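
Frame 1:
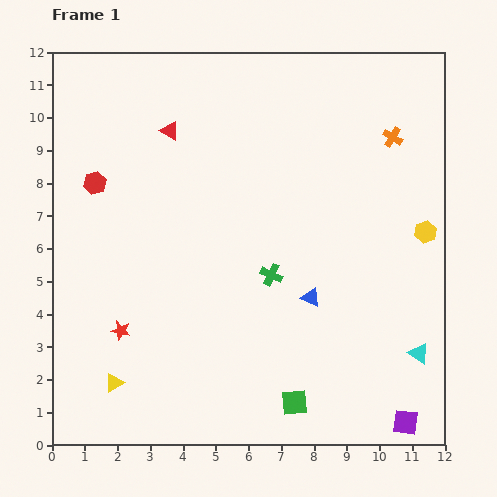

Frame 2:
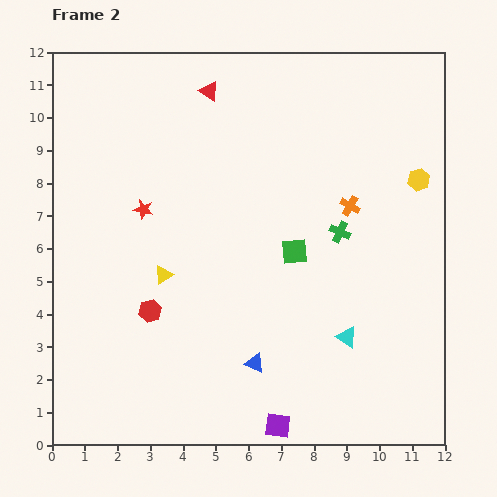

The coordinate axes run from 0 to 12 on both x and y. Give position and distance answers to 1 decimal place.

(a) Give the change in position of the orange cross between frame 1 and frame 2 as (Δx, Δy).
(-1.3, -2.1)

The orange cross was at (10.4, 9.4) in frame 1 and (9.1, 7.3) in frame 2.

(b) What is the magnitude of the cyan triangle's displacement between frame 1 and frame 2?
2.3

The cyan triangle moved from (11.2, 2.8) to (9.0, 3.3), a distance of √(2.2² + 0.5²) ≈ 2.3.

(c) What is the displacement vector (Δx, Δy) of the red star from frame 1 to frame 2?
(0.7, 3.7)

The red star was at (2.1, 3.5) in frame 1 and (2.8, 7.2) in frame 2.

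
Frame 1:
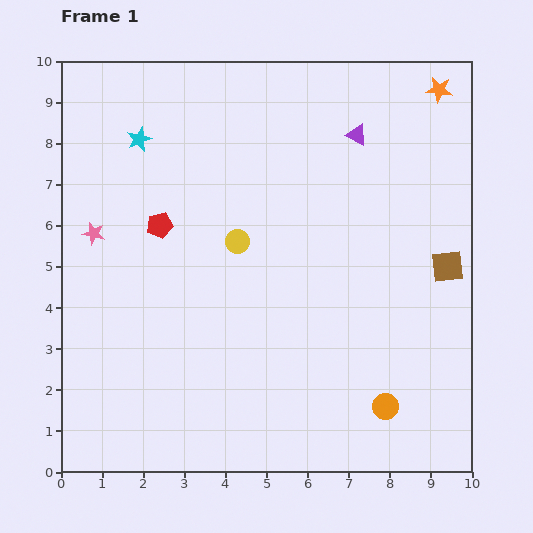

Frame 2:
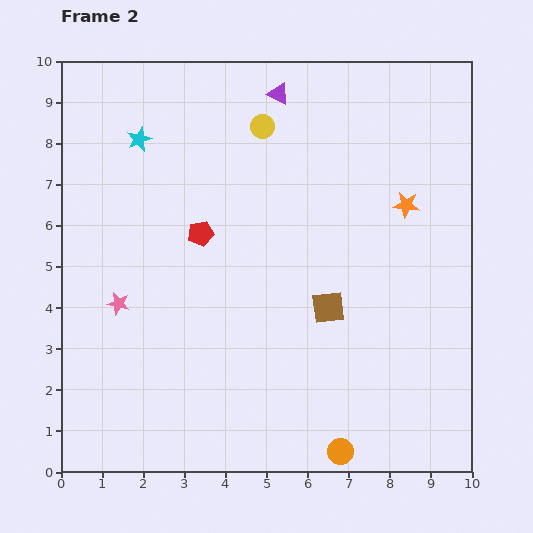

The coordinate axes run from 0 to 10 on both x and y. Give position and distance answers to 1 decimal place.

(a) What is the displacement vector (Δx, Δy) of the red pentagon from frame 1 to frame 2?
(1.0, -0.2)

The red pentagon was at (2.4, 6.0) in frame 1 and (3.4, 5.8) in frame 2.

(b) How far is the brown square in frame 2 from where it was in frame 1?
3.1

The brown square moved from (9.4, 5.0) to (6.5, 4.0), a distance of √(2.9² + 1.0²) ≈ 3.1.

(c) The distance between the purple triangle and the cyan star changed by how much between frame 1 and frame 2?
-1.7

Distance in frame 1: 5.3. Distance in frame 2: 3.6.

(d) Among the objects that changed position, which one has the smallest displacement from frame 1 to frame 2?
the red pentagon

(moved 1.0)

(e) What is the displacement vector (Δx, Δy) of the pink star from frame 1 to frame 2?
(0.6, -1.7)

The pink star was at (0.8, 5.8) in frame 1 and (1.4, 4.1) in frame 2.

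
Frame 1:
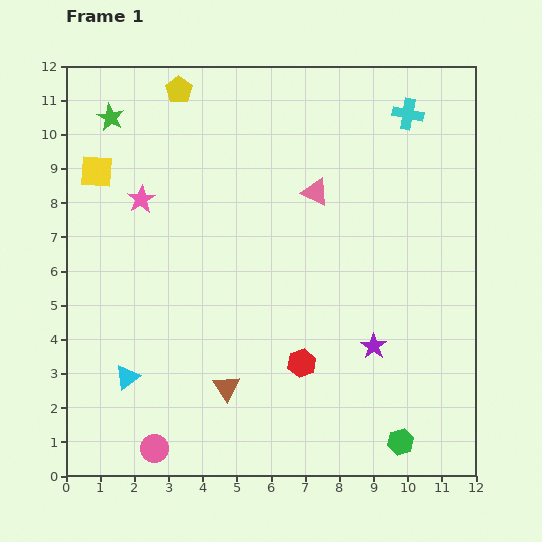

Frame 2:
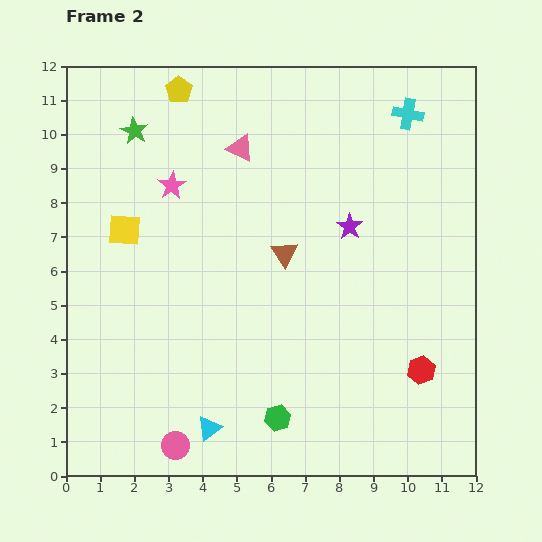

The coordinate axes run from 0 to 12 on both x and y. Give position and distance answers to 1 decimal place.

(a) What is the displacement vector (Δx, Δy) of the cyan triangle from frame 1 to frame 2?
(2.4, -1.5)

The cyan triangle was at (1.8, 2.9) in frame 1 and (4.2, 1.4) in frame 2.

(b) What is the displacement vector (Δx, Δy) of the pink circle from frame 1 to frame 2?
(0.6, 0.1)

The pink circle was at (2.6, 0.8) in frame 1 and (3.2, 0.9) in frame 2.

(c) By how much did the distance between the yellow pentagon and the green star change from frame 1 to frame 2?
-0.4

Distance in frame 1: 2.2. Distance in frame 2: 1.8.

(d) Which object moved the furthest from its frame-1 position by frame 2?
the brown triangle

(moved 4.3; next 3.7)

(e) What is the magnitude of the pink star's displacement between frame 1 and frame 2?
1.0

The pink star moved from (2.2, 8.1) to (3.1, 8.5), a distance of √(0.9² + 0.4²) ≈ 1.0.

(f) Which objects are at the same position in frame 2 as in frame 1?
the yellow pentagon, the cyan cross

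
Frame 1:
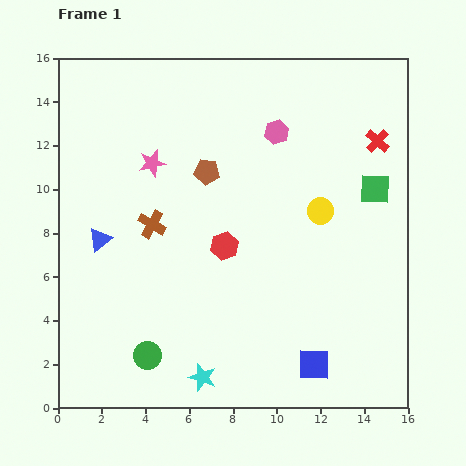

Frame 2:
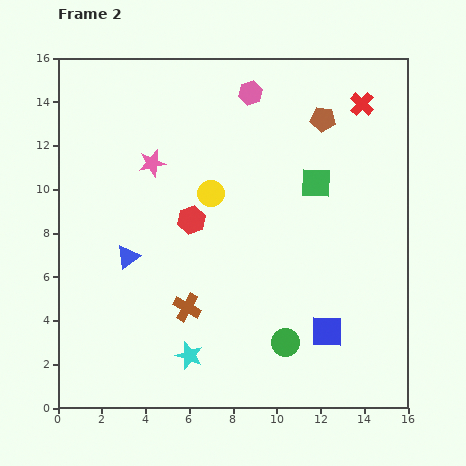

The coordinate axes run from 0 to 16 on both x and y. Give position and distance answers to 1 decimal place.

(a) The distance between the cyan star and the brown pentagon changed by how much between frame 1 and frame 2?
+3.0

Distance in frame 1: 9.4. Distance in frame 2: 12.4.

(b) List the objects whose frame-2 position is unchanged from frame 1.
the pink star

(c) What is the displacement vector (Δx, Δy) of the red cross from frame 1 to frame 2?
(-0.7, 1.7)

The red cross was at (14.6, 12.2) in frame 1 and (13.9, 13.9) in frame 2.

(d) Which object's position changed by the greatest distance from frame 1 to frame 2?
the green circle

(moved 6.3; next 5.8)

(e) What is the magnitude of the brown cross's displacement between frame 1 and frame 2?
4.1

The brown cross moved from (4.3, 8.4) to (5.9, 4.6), a distance of √(1.6² + 3.8²) ≈ 4.1.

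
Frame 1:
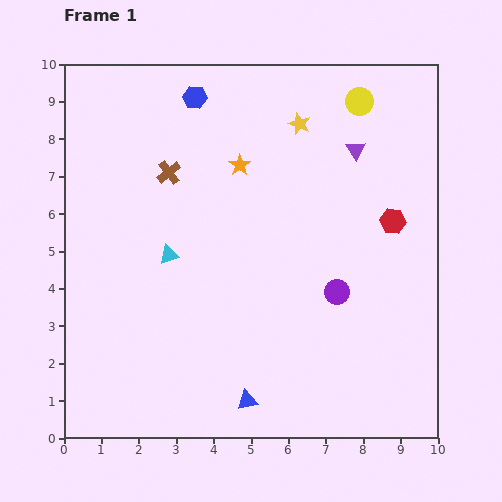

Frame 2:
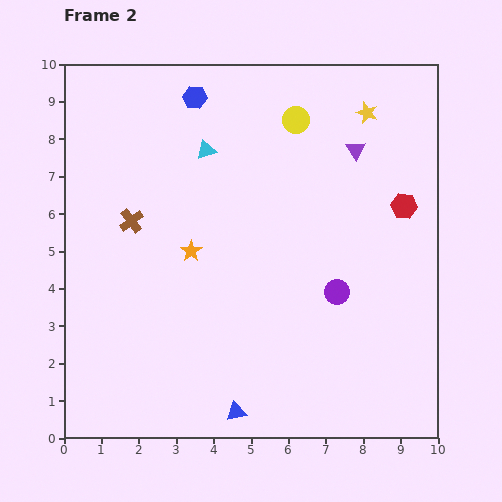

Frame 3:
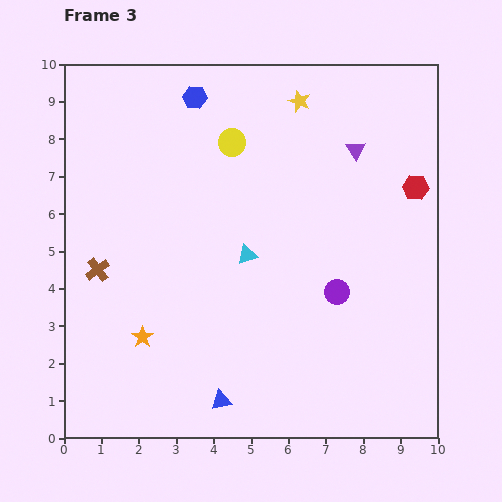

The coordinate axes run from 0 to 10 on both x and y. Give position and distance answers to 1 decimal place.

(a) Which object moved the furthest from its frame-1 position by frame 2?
the cyan triangle

(moved 3.0; next 2.6)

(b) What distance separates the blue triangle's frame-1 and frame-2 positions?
0.4

The blue triangle moved from (4.9, 1.0) to (4.6, 0.7), a distance of √(0.3² + 0.3²) ≈ 0.4.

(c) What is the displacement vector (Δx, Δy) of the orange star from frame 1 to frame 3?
(-2.6, -4.6)

The orange star was at (4.7, 7.3) in frame 1 and (2.1, 2.7) in frame 3.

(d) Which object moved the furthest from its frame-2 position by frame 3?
the cyan triangle

(moved 3.0; next 2.6)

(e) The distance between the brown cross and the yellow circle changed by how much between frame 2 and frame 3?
-0.2

Distance in frame 2: 5.2. Distance in frame 3: 5.0.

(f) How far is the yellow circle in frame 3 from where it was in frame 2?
1.8

The yellow circle moved from (6.2, 8.5) to (4.5, 7.9), a distance of √(1.7² + 0.6²) ≈ 1.8.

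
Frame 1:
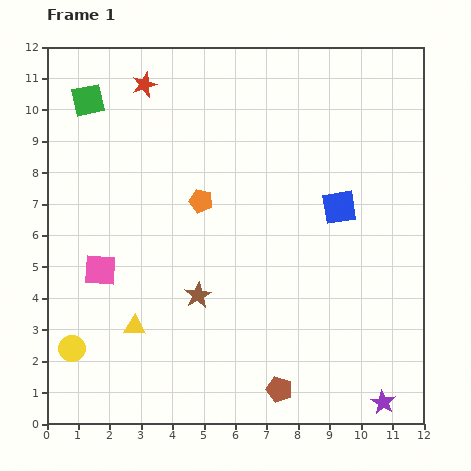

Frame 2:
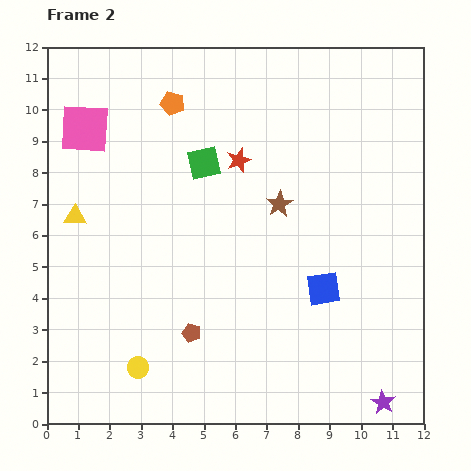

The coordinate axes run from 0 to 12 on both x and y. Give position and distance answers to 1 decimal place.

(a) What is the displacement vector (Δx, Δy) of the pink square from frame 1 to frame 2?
(-0.5, 4.5)

The pink square was at (1.7, 4.9) in frame 1 and (1.2, 9.4) in frame 2.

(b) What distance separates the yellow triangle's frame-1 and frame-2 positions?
4.0

The yellow triangle moved from (2.8, 3.1) to (0.9, 6.6), a distance of √(1.9² + 3.5²) ≈ 4.0.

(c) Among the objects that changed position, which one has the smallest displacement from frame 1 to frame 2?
the yellow circle

(moved 2.2)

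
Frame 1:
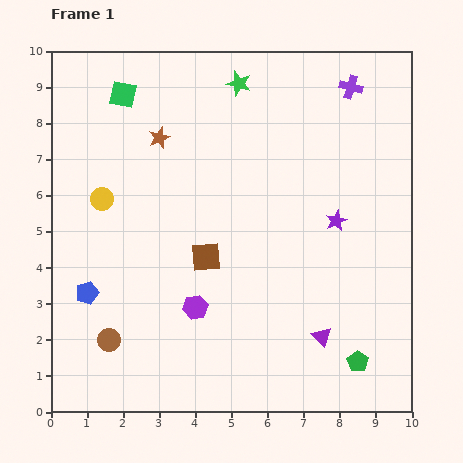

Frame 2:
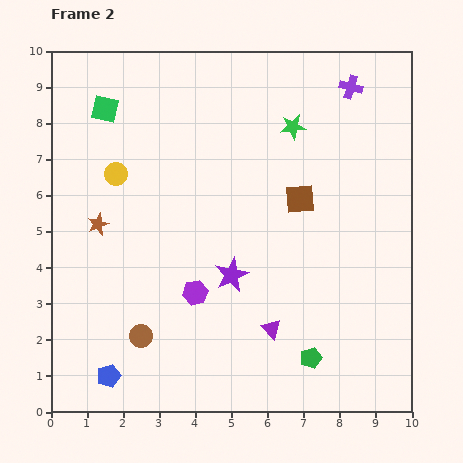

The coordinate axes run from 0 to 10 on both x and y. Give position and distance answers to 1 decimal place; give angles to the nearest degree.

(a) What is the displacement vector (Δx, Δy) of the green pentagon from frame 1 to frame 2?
(-1.3, 0.1)

The green pentagon was at (8.5, 1.4) in frame 1 and (7.2, 1.5) in frame 2.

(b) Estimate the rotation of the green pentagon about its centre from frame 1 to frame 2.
20° clockwise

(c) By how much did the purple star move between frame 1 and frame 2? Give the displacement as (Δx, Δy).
(-2.9, -1.5)

The purple star was at (7.9, 5.3) in frame 1 and (5.0, 3.8) in frame 2.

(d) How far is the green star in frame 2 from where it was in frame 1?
1.9

The green star moved from (5.2, 9.1) to (6.7, 7.9), a distance of √(1.5² + 1.2²) ≈ 1.9.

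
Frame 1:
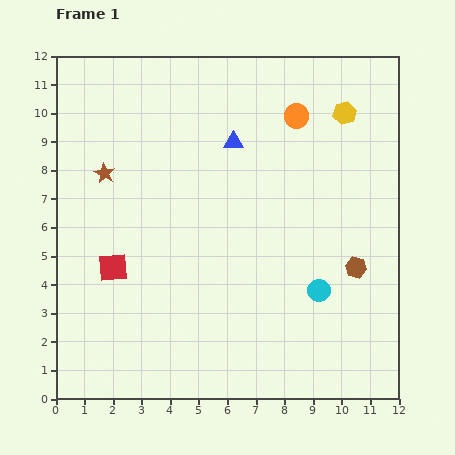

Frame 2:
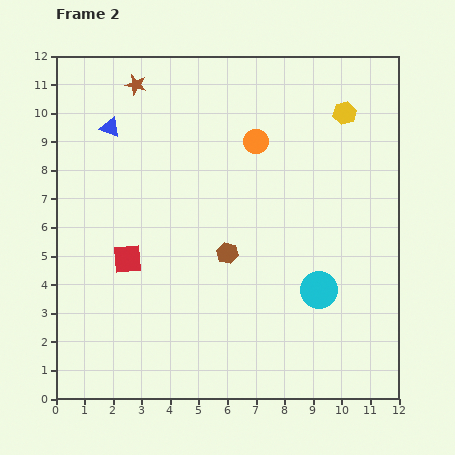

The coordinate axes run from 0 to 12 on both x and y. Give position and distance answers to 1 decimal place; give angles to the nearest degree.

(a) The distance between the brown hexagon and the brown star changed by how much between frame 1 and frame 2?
-2.7

Distance in frame 1: 9.4. Distance in frame 2: 6.7.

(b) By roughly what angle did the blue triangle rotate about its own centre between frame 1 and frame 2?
22° clockwise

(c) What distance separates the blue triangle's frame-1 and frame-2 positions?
4.3

The blue triangle moved from (6.2, 9.0) to (1.9, 9.5), a distance of √(4.3² + 0.5²) ≈ 4.3.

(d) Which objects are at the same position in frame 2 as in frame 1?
the yellow hexagon, the cyan circle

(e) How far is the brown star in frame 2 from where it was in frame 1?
3.3

The brown star moved from (1.7, 7.9) to (2.8, 11.0), a distance of √(1.1² + 3.1²) ≈ 3.3.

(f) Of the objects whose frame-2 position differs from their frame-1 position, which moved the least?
the red square

(moved 0.6)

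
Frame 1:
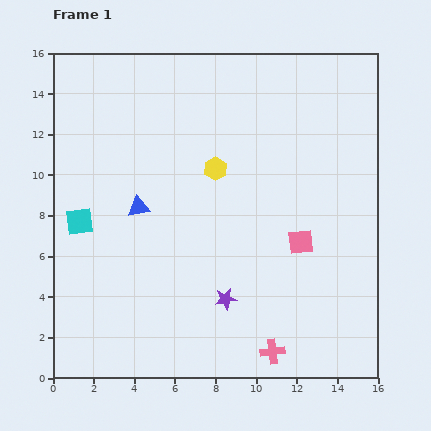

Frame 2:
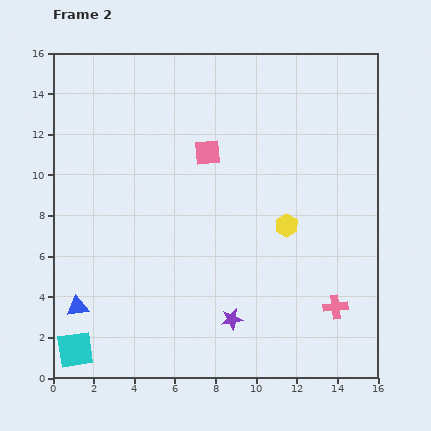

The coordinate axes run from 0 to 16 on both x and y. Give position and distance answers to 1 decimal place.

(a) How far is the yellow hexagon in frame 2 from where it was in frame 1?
4.5

The yellow hexagon moved from (8.0, 10.3) to (11.5, 7.5), a distance of √(3.5² + 2.8²) ≈ 4.5.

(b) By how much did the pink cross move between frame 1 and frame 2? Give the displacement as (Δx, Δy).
(3.1, 2.2)

The pink cross was at (10.8, 1.3) in frame 1 and (13.9, 3.5) in frame 2.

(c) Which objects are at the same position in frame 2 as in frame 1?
none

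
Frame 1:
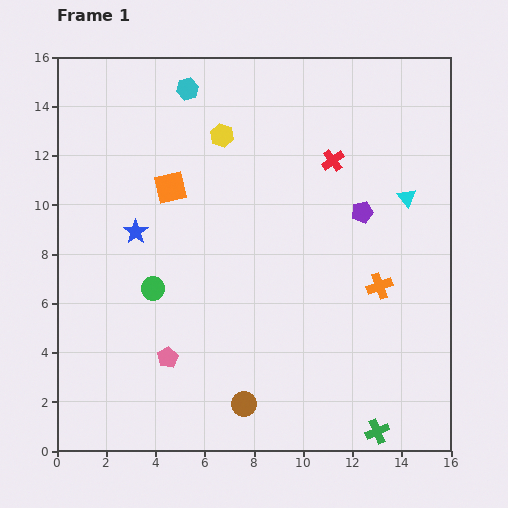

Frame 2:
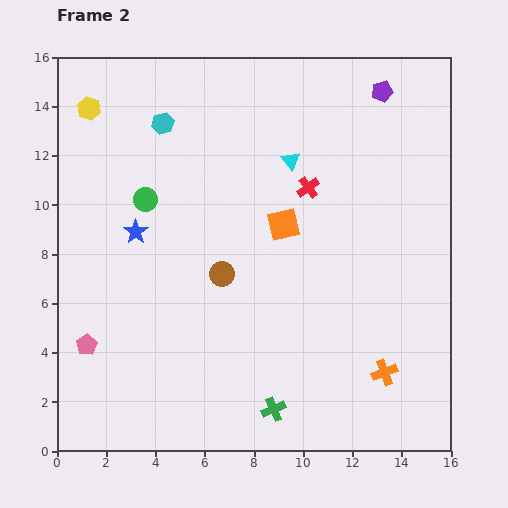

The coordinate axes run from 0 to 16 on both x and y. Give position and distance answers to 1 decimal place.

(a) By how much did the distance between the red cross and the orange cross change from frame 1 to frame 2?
+2.7

Distance in frame 1: 5.4. Distance in frame 2: 8.1.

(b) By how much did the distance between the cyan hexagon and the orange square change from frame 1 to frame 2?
+2.3

Distance in frame 1: 4.1. Distance in frame 2: 6.4.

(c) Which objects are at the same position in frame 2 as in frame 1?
the blue star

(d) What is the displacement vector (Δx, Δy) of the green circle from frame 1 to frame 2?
(-0.3, 3.6)

The green circle was at (3.9, 6.6) in frame 1 and (3.6, 10.2) in frame 2.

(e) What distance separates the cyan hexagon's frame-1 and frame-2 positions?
1.7

The cyan hexagon moved from (5.3, 14.7) to (4.3, 13.3), a distance of √(1.0² + 1.4²) ≈ 1.7.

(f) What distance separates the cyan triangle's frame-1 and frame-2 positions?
4.9

The cyan triangle moved from (14.2, 10.3) to (9.5, 11.8), a distance of √(4.7² + 1.5²) ≈ 4.9.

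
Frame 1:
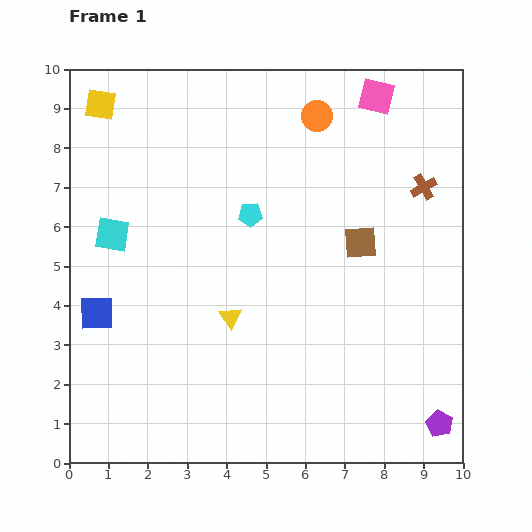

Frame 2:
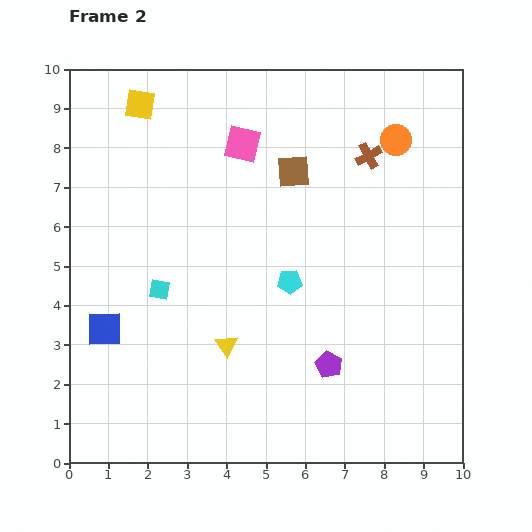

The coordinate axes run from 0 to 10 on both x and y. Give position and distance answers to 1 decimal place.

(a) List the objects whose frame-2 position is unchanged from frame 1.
none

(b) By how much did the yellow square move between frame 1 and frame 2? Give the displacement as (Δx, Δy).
(1.0, 0.0)

The yellow square was at (0.8, 9.1) in frame 1 and (1.8, 9.1) in frame 2.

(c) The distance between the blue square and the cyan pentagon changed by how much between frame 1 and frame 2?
+0.3

Distance in frame 1: 4.6. Distance in frame 2: 4.9.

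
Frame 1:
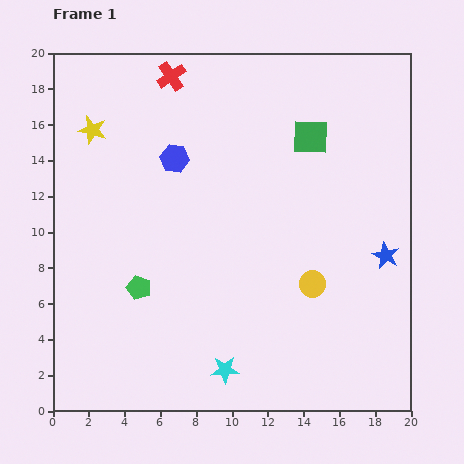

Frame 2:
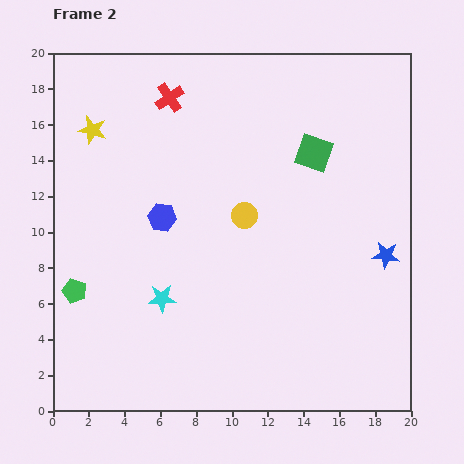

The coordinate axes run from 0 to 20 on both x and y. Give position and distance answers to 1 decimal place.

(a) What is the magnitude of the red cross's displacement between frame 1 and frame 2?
1.2

The red cross moved from (6.6, 18.7) to (6.5, 17.5), a distance of √(0.1² + 1.2²) ≈ 1.2.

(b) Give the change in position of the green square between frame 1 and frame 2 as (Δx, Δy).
(0.2, -0.9)

The green square was at (14.4, 15.3) in frame 1 and (14.6, 14.4) in frame 2.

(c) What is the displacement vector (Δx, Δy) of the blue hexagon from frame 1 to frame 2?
(-0.7, -3.3)

The blue hexagon was at (6.8, 14.1) in frame 1 and (6.1, 10.8) in frame 2.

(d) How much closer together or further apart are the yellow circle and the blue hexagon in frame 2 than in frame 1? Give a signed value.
-5.8

Distance in frame 1: 10.4. Distance in frame 2: 4.6.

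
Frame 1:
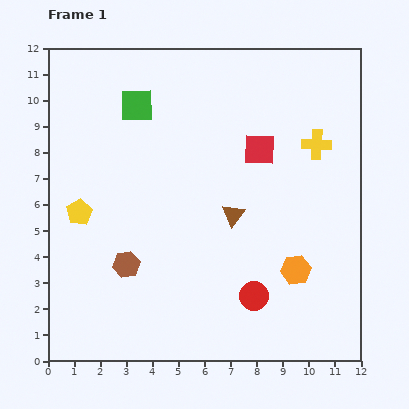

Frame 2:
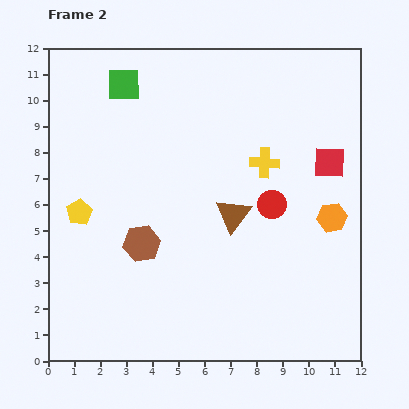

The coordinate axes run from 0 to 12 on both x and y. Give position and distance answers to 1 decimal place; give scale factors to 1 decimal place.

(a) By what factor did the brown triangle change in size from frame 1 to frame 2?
1.5×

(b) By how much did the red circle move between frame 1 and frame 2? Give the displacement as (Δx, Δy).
(0.7, 3.5)

The red circle was at (7.9, 2.5) in frame 1 and (8.6, 6.0) in frame 2.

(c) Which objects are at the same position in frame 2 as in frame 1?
the brown triangle, the yellow pentagon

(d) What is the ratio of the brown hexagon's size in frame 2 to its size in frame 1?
1.4×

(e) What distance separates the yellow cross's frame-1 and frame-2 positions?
2.1

The yellow cross moved from (10.3, 8.3) to (8.3, 7.6), a distance of √(2.0² + 0.7²) ≈ 2.1.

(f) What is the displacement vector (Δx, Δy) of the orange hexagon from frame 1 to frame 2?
(1.4, 2.0)

The orange hexagon was at (9.5, 3.5) in frame 1 and (10.9, 5.5) in frame 2.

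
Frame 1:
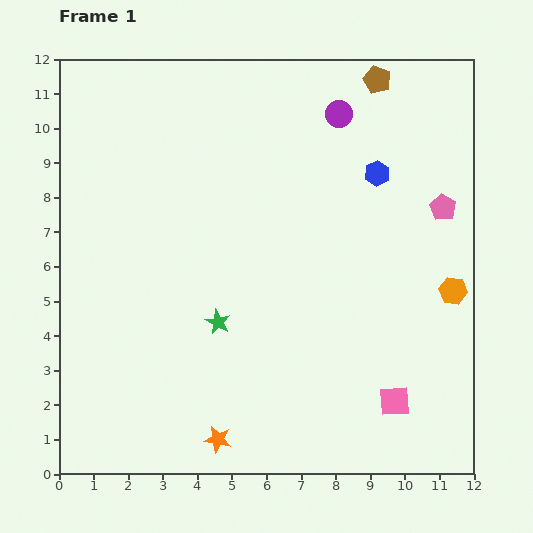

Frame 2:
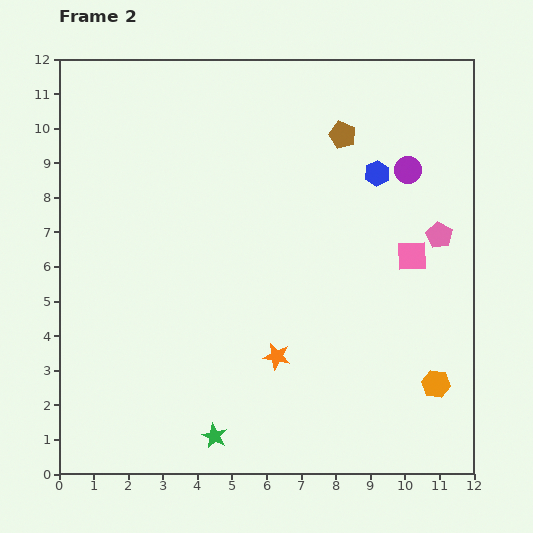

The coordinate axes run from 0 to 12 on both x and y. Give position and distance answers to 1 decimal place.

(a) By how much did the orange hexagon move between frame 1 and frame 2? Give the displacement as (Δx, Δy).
(-0.5, -2.7)

The orange hexagon was at (11.4, 5.3) in frame 1 and (10.9, 2.6) in frame 2.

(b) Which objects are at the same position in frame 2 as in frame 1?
the blue hexagon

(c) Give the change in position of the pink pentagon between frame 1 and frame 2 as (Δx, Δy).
(-0.1, -0.8)

The pink pentagon was at (11.1, 7.7) in frame 1 and (11.0, 6.9) in frame 2.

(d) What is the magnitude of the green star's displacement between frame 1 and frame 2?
3.3

The green star moved from (4.6, 4.4) to (4.5, 1.1), a distance of √(0.1² + 3.3²) ≈ 3.3.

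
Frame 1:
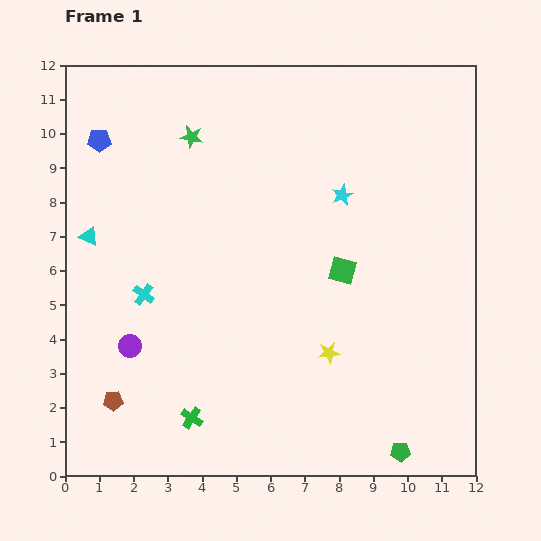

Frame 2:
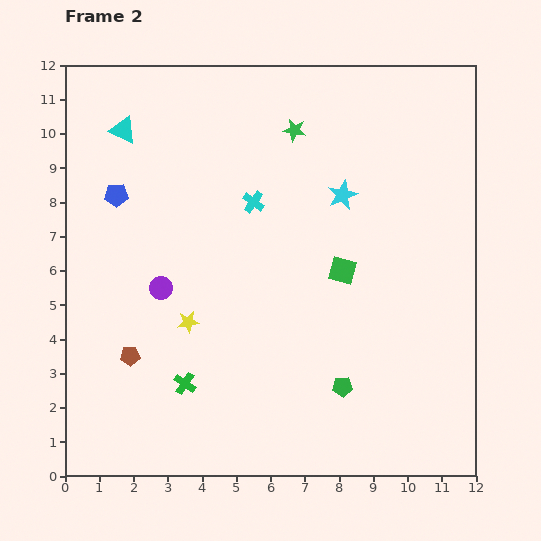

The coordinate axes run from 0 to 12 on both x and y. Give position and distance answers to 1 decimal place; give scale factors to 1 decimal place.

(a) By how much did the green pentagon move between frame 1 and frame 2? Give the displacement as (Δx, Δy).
(-1.7, 1.9)

The green pentagon was at (9.8, 0.7) in frame 1 and (8.1, 2.6) in frame 2.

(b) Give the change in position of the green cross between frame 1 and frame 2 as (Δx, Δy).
(-0.2, 1.0)

The green cross was at (3.7, 1.7) in frame 1 and (3.5, 2.7) in frame 2.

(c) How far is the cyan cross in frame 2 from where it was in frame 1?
4.2

The cyan cross moved from (2.3, 5.3) to (5.5, 8.0), a distance of √(3.2² + 2.7²) ≈ 4.2.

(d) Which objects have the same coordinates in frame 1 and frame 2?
the cyan star, the green square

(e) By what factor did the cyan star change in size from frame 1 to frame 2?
1.4×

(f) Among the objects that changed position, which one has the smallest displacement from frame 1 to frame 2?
the green cross

(moved 1.0)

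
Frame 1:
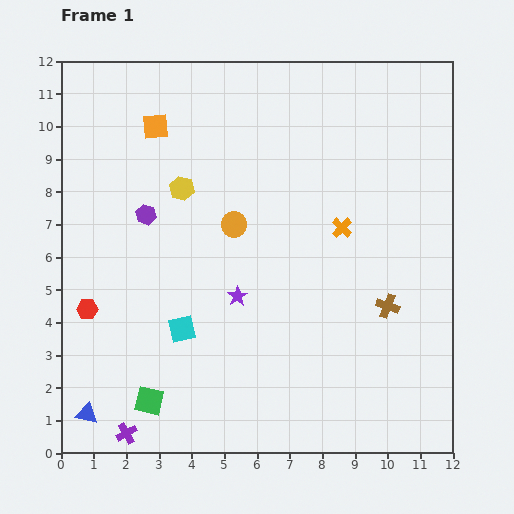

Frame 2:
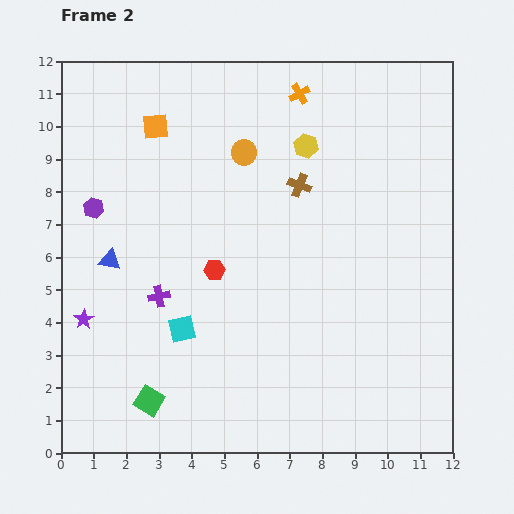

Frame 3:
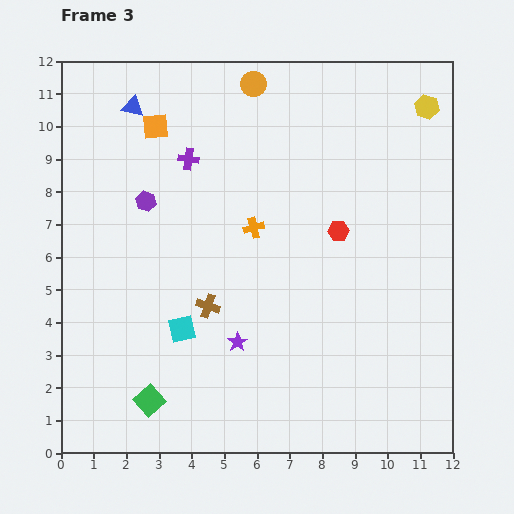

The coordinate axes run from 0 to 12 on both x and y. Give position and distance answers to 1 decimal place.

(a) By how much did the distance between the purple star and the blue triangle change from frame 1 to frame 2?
-3.8

Distance in frame 1: 5.8. Distance in frame 2: 2.0.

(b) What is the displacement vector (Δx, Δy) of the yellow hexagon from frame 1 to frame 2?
(3.8, 1.3)

The yellow hexagon was at (3.7, 8.1) in frame 1 and (7.5, 9.4) in frame 2.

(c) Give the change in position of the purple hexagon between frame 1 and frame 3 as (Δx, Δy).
(0.0, 0.4)

The purple hexagon was at (2.6, 7.3) in frame 1 and (2.6, 7.7) in frame 3.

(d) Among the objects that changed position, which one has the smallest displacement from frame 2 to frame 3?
the purple hexagon

(moved 1.6)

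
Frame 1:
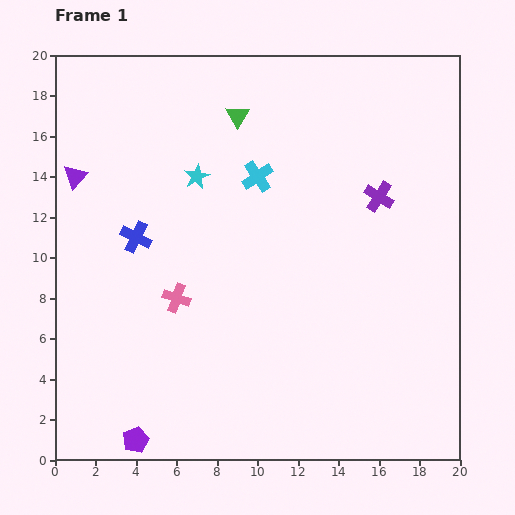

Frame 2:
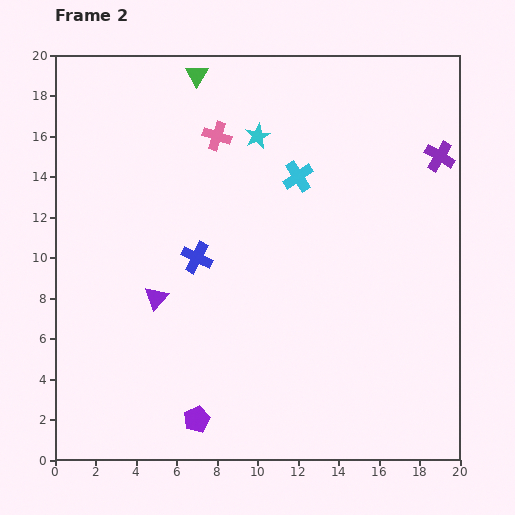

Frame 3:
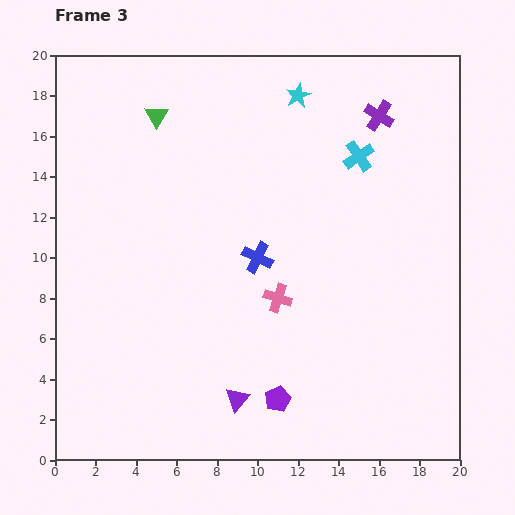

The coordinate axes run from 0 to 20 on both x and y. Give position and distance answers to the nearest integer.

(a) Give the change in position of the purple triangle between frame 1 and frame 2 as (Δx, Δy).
(4, -6)

The purple triangle was at (1, 14) in frame 1 and (5, 8) in frame 2.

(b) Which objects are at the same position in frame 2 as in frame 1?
none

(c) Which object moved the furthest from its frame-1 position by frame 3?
the purple triangle

(moved 14; next 7)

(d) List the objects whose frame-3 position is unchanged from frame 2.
none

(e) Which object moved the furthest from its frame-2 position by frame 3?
the pink cross

(moved 9; next 6)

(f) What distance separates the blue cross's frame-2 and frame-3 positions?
3

The blue cross moved from (7, 10) to (10, 10), a distance of √(3² + 0²) ≈ 3.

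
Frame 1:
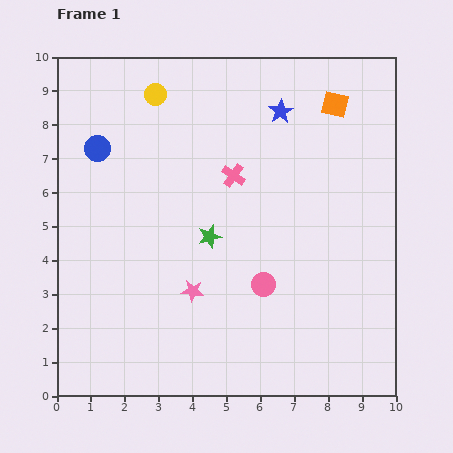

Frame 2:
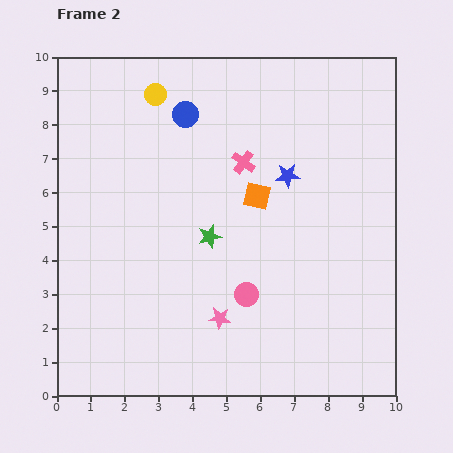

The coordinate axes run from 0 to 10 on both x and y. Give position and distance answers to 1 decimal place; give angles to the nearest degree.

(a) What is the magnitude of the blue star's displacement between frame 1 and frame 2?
1.9

The blue star moved from (6.6, 8.4) to (6.8, 6.5), a distance of √(0.2² + 1.9²) ≈ 1.9.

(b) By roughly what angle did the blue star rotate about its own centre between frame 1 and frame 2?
28° clockwise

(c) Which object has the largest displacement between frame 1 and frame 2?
the orange square

(moved 3.5; next 2.8)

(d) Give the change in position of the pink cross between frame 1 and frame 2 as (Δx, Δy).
(0.3, 0.4)

The pink cross was at (5.2, 6.5) in frame 1 and (5.5, 6.9) in frame 2.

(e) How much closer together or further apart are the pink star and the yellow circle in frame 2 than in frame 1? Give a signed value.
+1.0

Distance in frame 1: 5.9. Distance in frame 2: 6.9.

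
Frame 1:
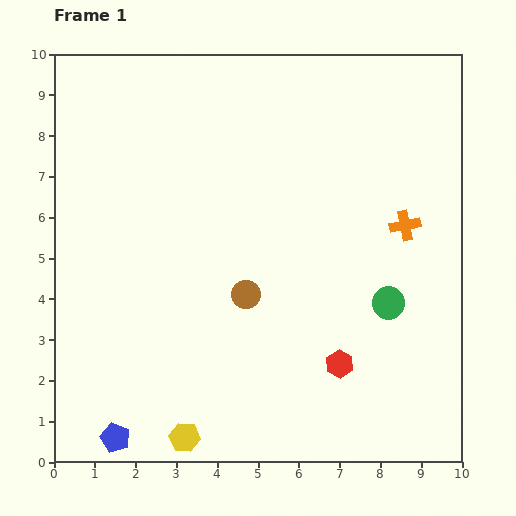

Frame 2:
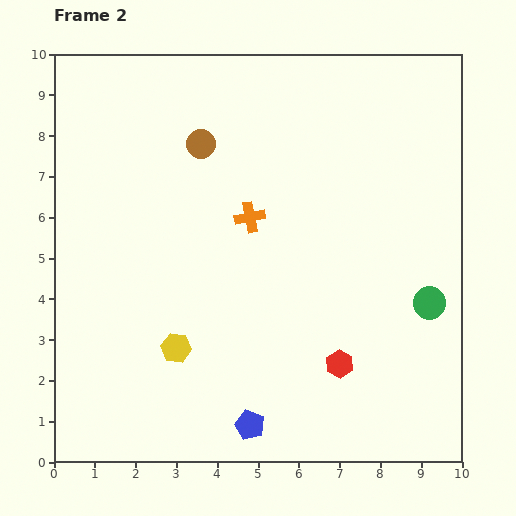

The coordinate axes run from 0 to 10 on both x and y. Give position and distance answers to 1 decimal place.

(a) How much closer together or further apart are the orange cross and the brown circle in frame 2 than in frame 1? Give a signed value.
-2.1

Distance in frame 1: 4.3. Distance in frame 2: 2.2.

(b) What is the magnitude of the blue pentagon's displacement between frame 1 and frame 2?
3.3

The blue pentagon moved from (1.5, 0.6) to (4.8, 0.9), a distance of √(3.3² + 0.3²) ≈ 3.3.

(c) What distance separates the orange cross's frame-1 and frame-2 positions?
3.8

The orange cross moved from (8.6, 5.8) to (4.8, 6.0), a distance of √(3.8² + 0.2²) ≈ 3.8.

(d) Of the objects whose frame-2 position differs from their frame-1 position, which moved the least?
the green circle

(moved 1.0)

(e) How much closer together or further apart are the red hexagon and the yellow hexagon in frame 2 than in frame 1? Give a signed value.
-0.2

Distance in frame 1: 4.2. Distance in frame 2: 4.0.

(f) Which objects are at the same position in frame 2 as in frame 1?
the red hexagon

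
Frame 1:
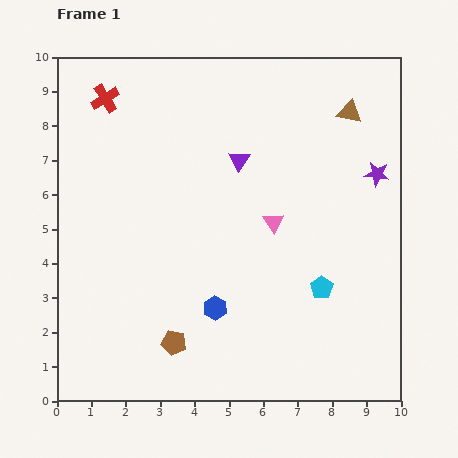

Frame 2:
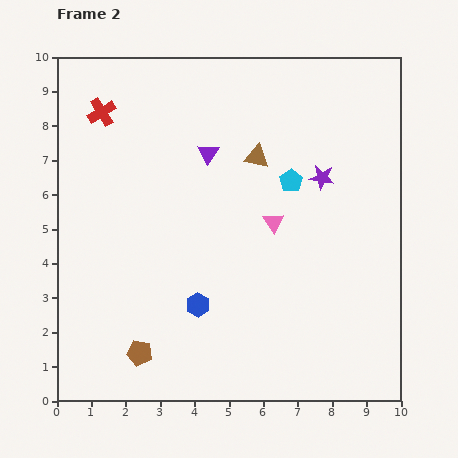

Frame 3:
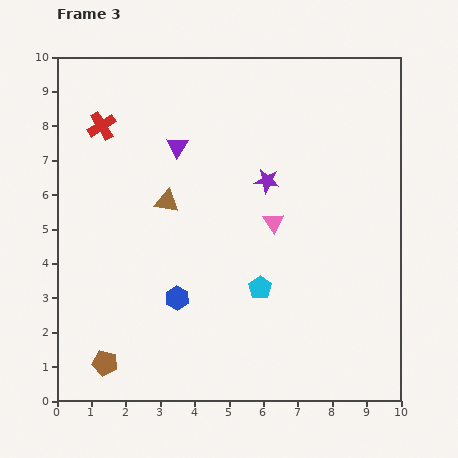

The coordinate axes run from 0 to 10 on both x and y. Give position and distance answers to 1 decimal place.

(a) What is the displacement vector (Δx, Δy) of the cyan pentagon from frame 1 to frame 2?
(-0.9, 3.1)

The cyan pentagon was at (7.7, 3.3) in frame 1 and (6.8, 6.4) in frame 2.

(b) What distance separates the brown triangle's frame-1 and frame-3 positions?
5.9

The brown triangle moved from (8.5, 8.4) to (3.2, 5.8), a distance of √(5.3² + 2.6²) ≈ 5.9.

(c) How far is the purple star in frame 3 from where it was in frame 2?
1.6

The purple star moved from (7.7, 6.5) to (6.1, 6.4), a distance of √(1.6² + 0.1²) ≈ 1.6.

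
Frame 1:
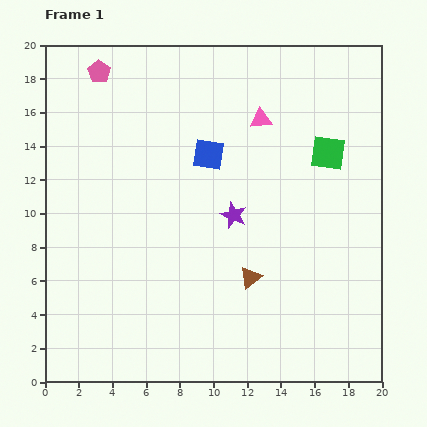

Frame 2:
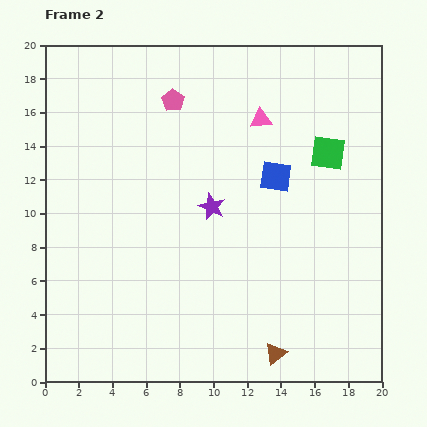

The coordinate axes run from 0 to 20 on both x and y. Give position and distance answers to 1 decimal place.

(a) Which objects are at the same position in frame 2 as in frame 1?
the green square, the pink triangle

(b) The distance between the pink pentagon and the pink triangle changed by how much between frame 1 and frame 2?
-4.7

Distance in frame 1: 10.0. Distance in frame 2: 5.3.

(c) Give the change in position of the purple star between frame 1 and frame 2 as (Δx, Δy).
(-1.3, 0.5)

The purple star was at (11.2, 9.9) in frame 1 and (9.9, 10.4) in frame 2.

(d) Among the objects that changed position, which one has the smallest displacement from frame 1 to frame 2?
the purple star

(moved 1.4)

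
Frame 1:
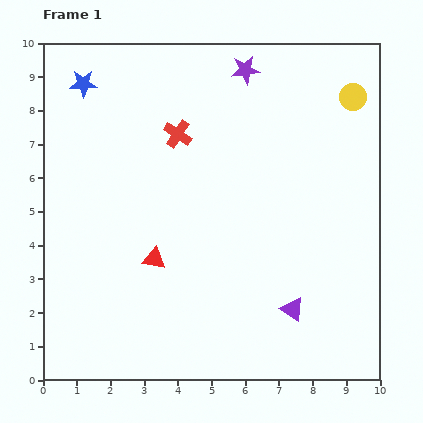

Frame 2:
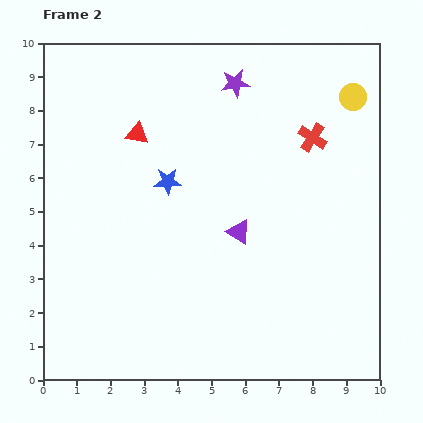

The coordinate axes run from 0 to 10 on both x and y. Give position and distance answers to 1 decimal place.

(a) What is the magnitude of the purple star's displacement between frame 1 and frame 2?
0.5

The purple star moved from (6.0, 9.2) to (5.7, 8.8), a distance of √(0.3² + 0.4²) ≈ 0.5.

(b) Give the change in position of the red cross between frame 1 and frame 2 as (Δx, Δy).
(4.0, -0.1)

The red cross was at (4.0, 7.3) in frame 1 and (8.0, 7.2) in frame 2.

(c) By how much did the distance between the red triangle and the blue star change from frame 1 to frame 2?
-3.9

Distance in frame 1: 5.6. Distance in frame 2: 1.7.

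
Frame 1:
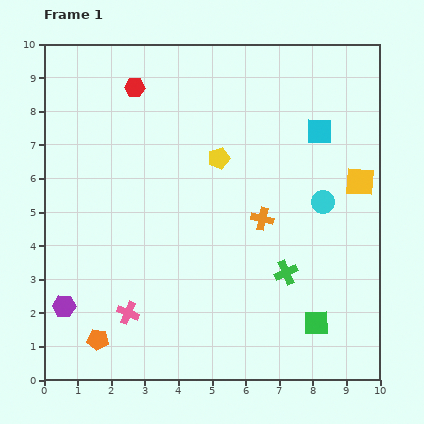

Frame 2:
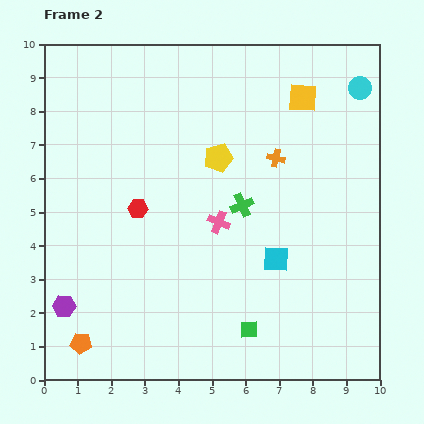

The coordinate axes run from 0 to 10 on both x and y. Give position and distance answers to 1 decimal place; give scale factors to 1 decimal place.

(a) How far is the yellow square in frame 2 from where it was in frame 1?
3.0

The yellow square moved from (9.4, 5.9) to (7.7, 8.4), a distance of √(1.7² + 2.5²) ≈ 3.0.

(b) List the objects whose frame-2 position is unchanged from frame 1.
the purple hexagon, the yellow pentagon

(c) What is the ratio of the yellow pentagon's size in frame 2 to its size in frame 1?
1.3×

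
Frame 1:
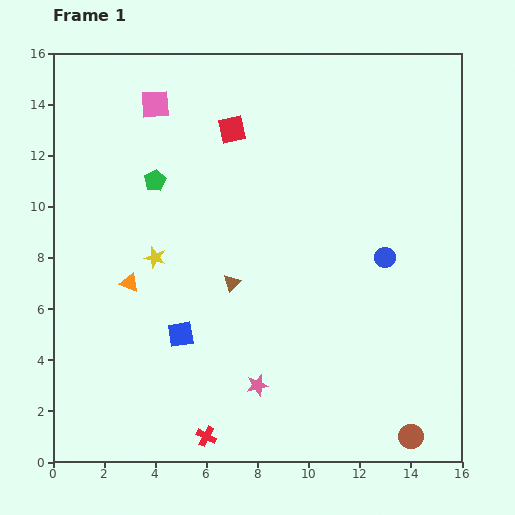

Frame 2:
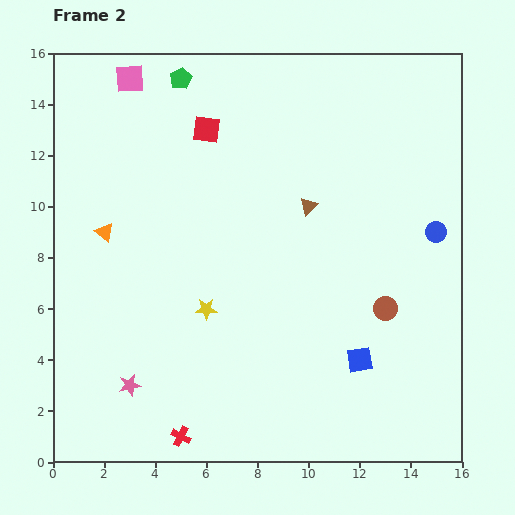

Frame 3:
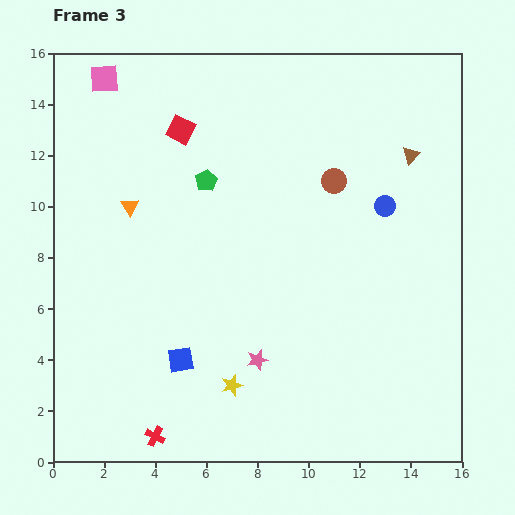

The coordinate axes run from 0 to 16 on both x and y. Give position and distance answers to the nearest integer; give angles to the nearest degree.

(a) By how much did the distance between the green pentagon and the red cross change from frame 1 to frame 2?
+4

Distance in frame 1: 10. Distance in frame 2: 14.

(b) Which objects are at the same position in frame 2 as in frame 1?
none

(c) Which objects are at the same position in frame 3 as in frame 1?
none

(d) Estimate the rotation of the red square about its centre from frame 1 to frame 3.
39° clockwise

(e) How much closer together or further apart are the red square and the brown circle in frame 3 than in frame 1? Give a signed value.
-8

Distance in frame 1: 14. Distance in frame 3: 6.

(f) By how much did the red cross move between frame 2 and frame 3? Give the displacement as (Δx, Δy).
(-1, 0)

The red cross was at (5, 1) in frame 2 and (4, 1) in frame 3.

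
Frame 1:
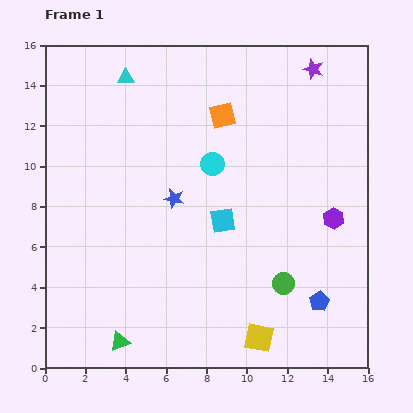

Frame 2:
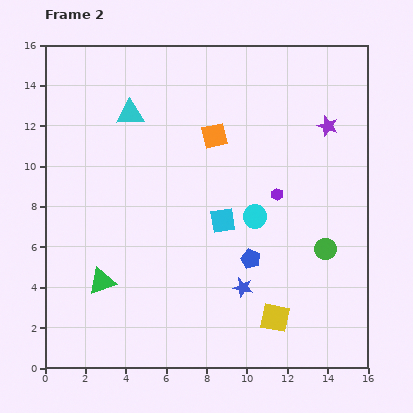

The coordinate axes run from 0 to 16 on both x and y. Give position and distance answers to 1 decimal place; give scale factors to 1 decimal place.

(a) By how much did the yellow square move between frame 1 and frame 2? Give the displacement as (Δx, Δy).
(0.8, 1.0)

The yellow square was at (10.6, 1.5) in frame 1 and (11.4, 2.5) in frame 2.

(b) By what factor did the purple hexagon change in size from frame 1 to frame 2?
0.6×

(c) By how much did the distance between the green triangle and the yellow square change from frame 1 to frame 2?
+1.9

Distance in frame 1: 6.9. Distance in frame 2: 8.8.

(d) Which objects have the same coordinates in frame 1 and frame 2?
the cyan square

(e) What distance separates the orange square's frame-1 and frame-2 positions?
1.1

The orange square moved from (8.8, 12.5) to (8.4, 11.5), a distance of √(0.4² + 1.0²) ≈ 1.1.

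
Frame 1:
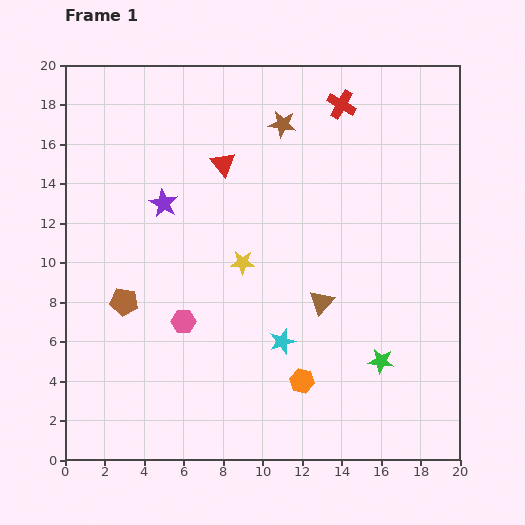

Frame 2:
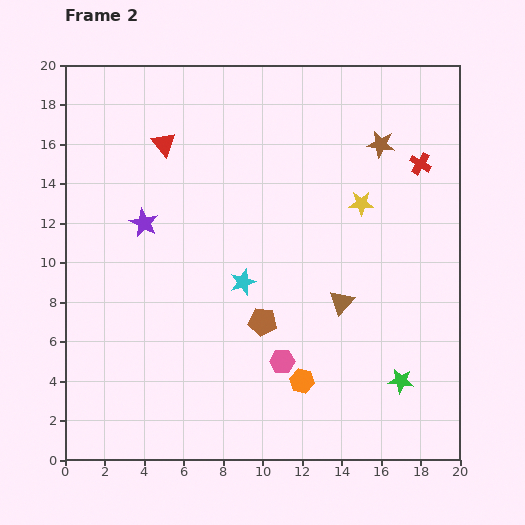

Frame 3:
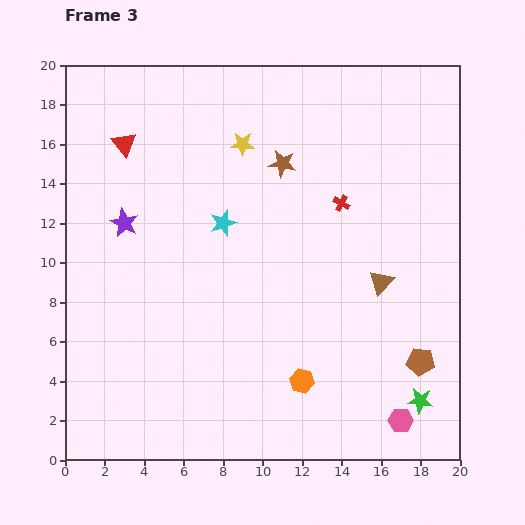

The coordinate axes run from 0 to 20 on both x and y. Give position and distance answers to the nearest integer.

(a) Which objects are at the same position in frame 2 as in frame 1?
the orange hexagon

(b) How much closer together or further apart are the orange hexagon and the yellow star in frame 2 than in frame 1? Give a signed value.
+2

Distance in frame 1: 7. Distance in frame 2: 9.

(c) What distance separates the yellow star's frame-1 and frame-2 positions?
7

The yellow star moved from (9, 10) to (15, 13), a distance of √(6² + 3²) ≈ 7.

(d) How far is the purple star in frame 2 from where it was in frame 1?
1

The purple star moved from (5, 13) to (4, 12), a distance of √(1² + 1²) ≈ 1.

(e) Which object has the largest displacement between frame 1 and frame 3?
the brown pentagon

(moved 15; next 12)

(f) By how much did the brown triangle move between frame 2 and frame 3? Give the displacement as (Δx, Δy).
(2, 1)

The brown triangle was at (14, 8) in frame 2 and (16, 9) in frame 3.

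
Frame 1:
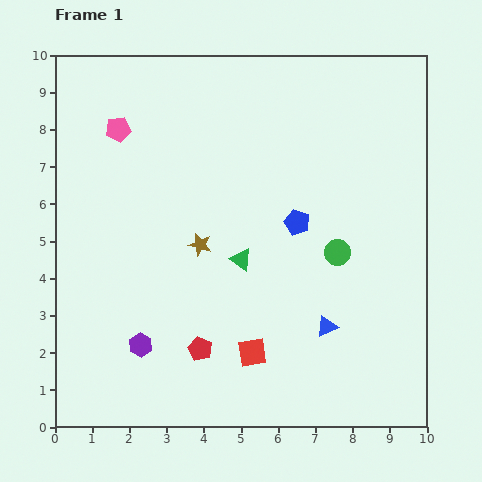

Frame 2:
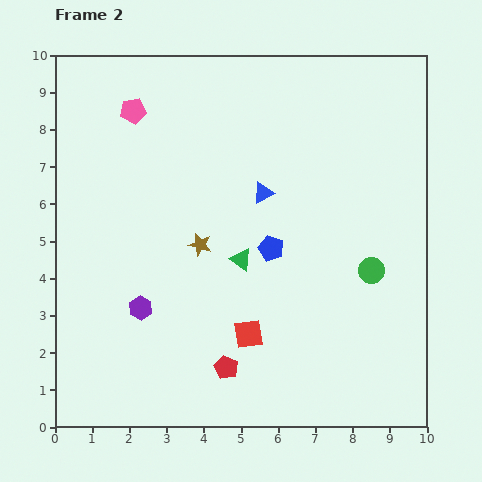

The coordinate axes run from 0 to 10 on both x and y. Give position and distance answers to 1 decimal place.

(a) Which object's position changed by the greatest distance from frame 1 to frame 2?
the blue triangle

(moved 4.0; next 1.0)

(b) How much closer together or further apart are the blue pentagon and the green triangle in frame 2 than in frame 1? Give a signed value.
-0.9

Distance in frame 1: 1.8. Distance in frame 2: 0.9.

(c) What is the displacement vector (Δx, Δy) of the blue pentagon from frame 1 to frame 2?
(-0.7, -0.7)

The blue pentagon was at (6.5, 5.5) in frame 1 and (5.8, 4.8) in frame 2.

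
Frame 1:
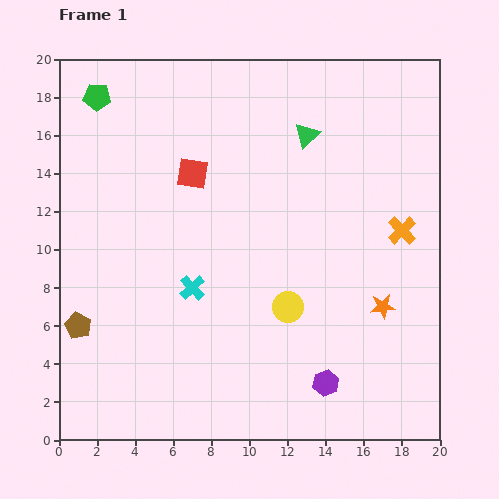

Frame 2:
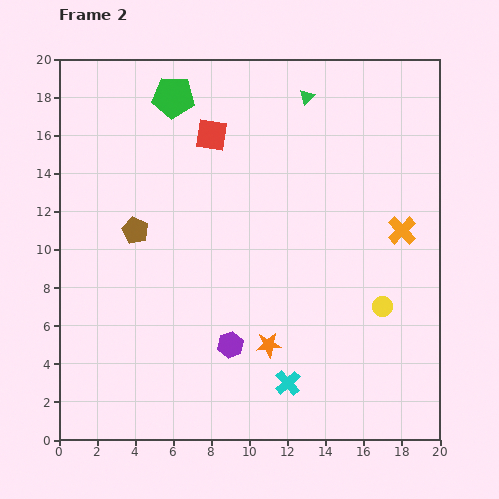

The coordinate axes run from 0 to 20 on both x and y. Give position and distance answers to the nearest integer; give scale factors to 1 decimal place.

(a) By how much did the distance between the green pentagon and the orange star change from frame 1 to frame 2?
-5

Distance in frame 1: 19. Distance in frame 2: 14.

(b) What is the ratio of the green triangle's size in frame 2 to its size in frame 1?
0.6×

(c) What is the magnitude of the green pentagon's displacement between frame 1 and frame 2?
4

The green pentagon moved from (2, 18) to (6, 18), a distance of √(4² + 0²) ≈ 4.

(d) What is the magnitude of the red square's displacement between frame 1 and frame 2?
2

The red square moved from (7, 14) to (8, 16), a distance of √(1² + 2²) ≈ 2.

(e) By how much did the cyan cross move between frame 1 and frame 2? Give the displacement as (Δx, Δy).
(5, -5)

The cyan cross was at (7, 8) in frame 1 and (12, 3) in frame 2.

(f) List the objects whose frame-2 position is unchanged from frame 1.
the orange cross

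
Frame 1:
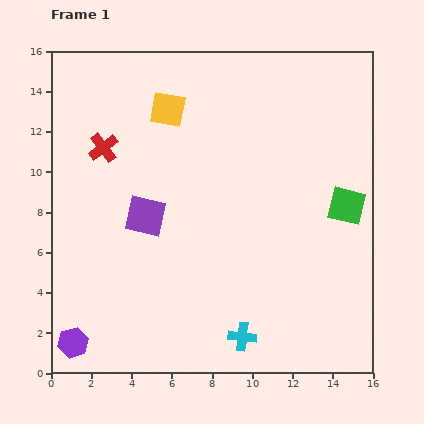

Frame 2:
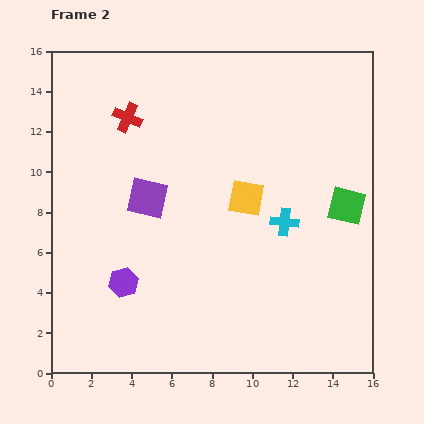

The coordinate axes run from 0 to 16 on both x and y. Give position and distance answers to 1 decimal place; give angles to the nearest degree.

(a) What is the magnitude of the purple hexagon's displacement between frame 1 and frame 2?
3.9

The purple hexagon moved from (1.1, 1.5) to (3.6, 4.5), a distance of √(2.5² + 3.0²) ≈ 3.9.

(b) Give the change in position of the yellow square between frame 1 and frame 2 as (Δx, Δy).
(3.9, -4.4)

The yellow square was at (5.8, 13.1) in frame 1 and (9.7, 8.7) in frame 2.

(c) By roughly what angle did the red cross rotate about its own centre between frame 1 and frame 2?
29° counter-clockwise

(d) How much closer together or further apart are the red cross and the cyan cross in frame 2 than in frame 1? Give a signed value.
-2.3

Distance in frame 1: 11.7. Distance in frame 2: 9.4.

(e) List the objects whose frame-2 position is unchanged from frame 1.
the green square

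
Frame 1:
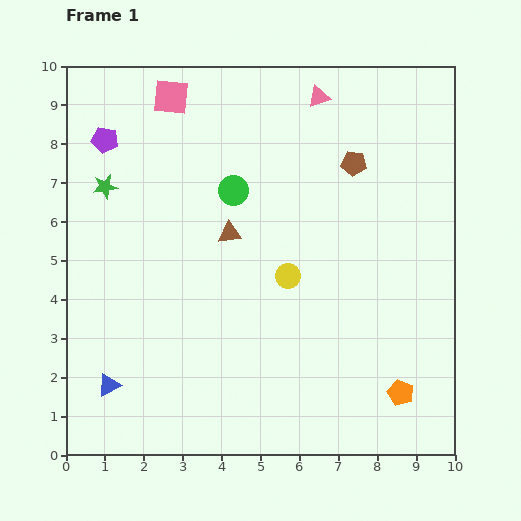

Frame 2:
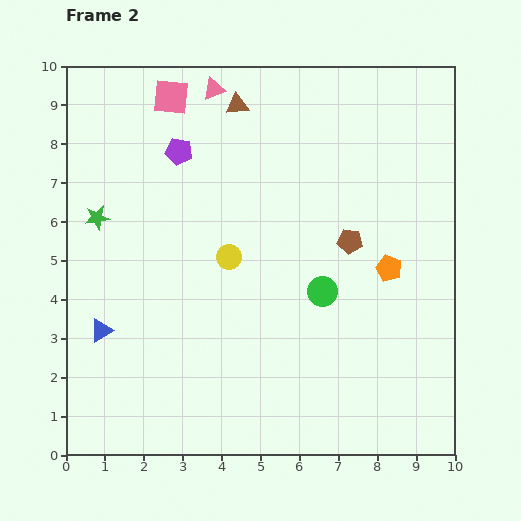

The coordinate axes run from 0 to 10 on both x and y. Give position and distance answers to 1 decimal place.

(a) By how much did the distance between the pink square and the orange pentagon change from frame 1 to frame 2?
-2.5

Distance in frame 1: 9.6. Distance in frame 2: 7.1.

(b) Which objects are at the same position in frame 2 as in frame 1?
the pink square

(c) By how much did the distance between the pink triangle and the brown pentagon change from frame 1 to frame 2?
+3.3

Distance in frame 1: 1.9. Distance in frame 2: 5.2.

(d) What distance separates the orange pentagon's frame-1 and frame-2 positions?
3.2

The orange pentagon moved from (8.6, 1.6) to (8.3, 4.8), a distance of √(0.3² + 3.2²) ≈ 3.2.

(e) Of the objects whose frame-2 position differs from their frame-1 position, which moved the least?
the green star

(moved 0.8)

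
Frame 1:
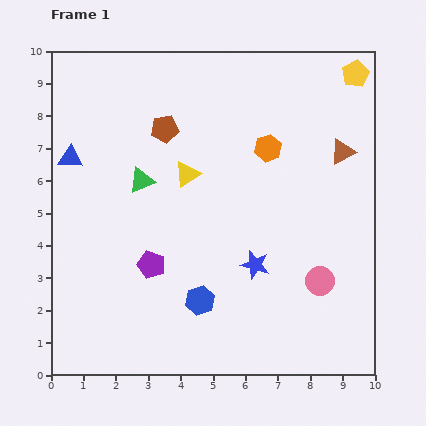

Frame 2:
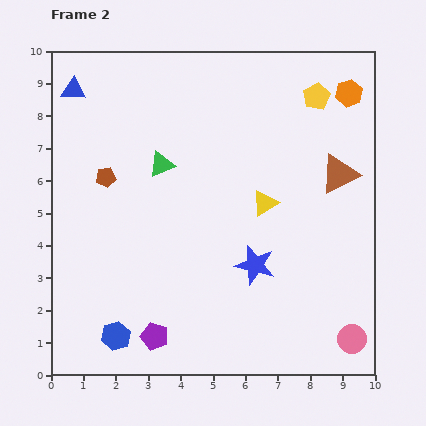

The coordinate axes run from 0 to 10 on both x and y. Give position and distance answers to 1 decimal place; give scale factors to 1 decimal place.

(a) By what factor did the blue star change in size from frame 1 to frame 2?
1.4×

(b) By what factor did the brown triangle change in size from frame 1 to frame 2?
1.5×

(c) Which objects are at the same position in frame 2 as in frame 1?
the blue star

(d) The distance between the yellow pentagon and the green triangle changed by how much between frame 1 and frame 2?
-2.2

Distance in frame 1: 7.4. Distance in frame 2: 5.2.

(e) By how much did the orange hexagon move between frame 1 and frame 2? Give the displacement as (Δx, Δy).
(2.5, 1.7)

The orange hexagon was at (6.7, 7.0) in frame 1 and (9.2, 8.7) in frame 2.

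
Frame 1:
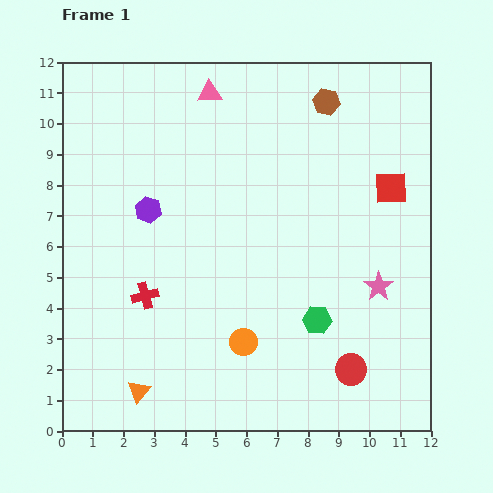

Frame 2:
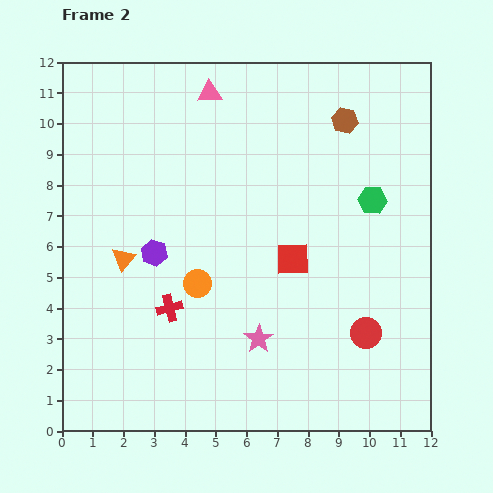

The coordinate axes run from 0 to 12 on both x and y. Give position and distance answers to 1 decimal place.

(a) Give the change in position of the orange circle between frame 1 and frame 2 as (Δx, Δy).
(-1.5, 1.9)

The orange circle was at (5.9, 2.9) in frame 1 and (4.4, 4.8) in frame 2.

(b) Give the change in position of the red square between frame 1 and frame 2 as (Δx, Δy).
(-3.2, -2.3)

The red square was at (10.7, 7.9) in frame 1 and (7.5, 5.6) in frame 2.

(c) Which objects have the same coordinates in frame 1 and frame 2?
the pink triangle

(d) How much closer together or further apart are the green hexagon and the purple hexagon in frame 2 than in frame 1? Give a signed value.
+0.7

Distance in frame 1: 6.6. Distance in frame 2: 7.3.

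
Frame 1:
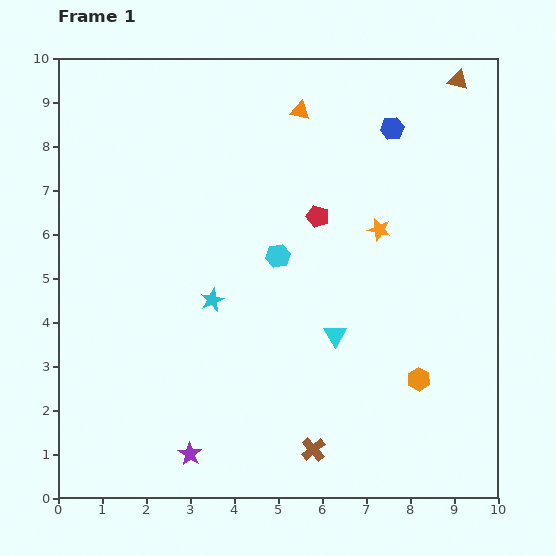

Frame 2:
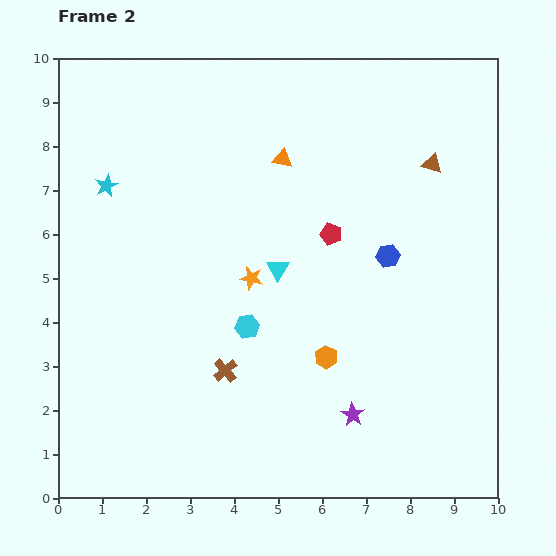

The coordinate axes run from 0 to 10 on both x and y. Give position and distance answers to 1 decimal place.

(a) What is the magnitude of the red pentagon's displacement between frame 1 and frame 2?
0.5

The red pentagon moved from (5.9, 6.4) to (6.2, 6.0), a distance of √(0.3² + 0.4²) ≈ 0.5.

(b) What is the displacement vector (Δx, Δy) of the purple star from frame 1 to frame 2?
(3.7, 0.9)

The purple star was at (3.0, 1.0) in frame 1 and (6.7, 1.9) in frame 2.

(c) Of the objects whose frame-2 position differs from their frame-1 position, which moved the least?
the red pentagon

(moved 0.5)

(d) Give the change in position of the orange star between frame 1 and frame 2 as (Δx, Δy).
(-2.9, -1.1)

The orange star was at (7.3, 6.1) in frame 1 and (4.4, 5.0) in frame 2.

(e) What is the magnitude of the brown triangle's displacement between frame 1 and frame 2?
2.0

The brown triangle moved from (9.1, 9.5) to (8.5, 7.6), a distance of √(0.6² + 1.9²) ≈ 2.0.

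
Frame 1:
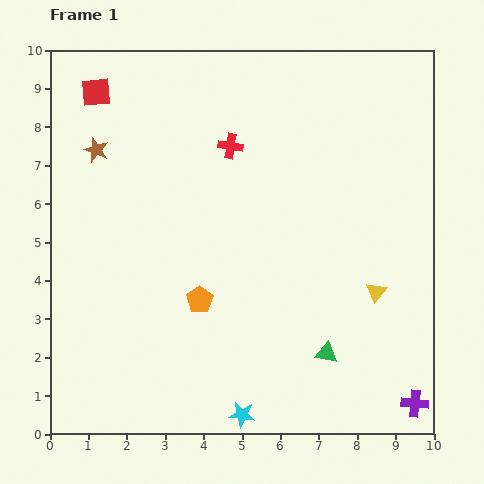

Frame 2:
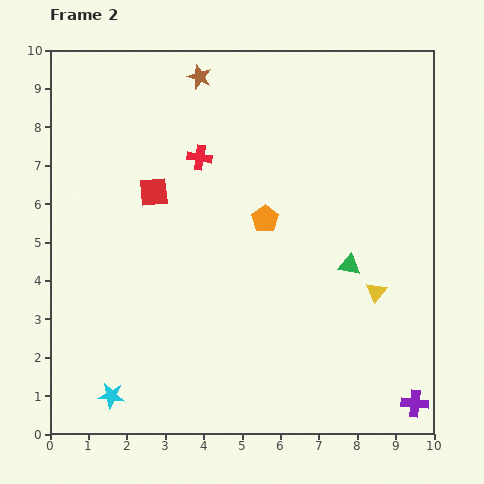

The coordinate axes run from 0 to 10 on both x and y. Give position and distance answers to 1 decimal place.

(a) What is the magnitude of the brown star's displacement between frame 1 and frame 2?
3.3

The brown star moved from (1.2, 7.4) to (3.9, 9.3), a distance of √(2.7² + 1.9²) ≈ 3.3.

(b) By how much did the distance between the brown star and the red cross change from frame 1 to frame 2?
-1.4

Distance in frame 1: 3.5. Distance in frame 2: 2.1.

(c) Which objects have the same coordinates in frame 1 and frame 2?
the purple cross, the yellow triangle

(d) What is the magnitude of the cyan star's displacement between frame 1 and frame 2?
3.4

The cyan star moved from (5.0, 0.5) to (1.6, 1.0), a distance of √(3.4² + 0.5²) ≈ 3.4.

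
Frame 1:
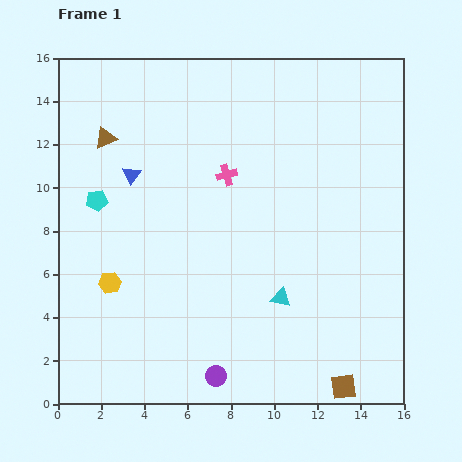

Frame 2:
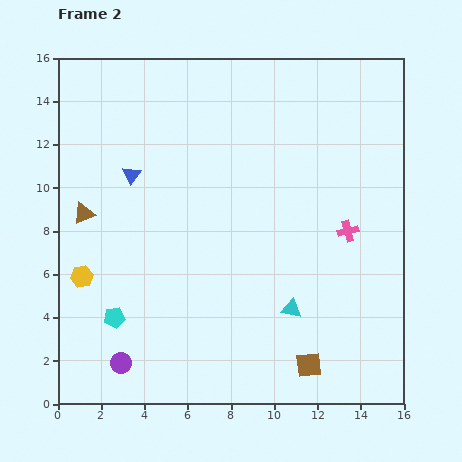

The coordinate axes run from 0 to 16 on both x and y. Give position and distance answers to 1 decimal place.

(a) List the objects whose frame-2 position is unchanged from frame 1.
the blue triangle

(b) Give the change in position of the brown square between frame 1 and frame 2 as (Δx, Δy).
(-1.6, 1.0)

The brown square was at (13.2, 0.8) in frame 1 and (11.6, 1.8) in frame 2.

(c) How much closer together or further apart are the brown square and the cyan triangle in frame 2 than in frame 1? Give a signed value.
-2.3

Distance in frame 1: 5.0. Distance in frame 2: 2.7.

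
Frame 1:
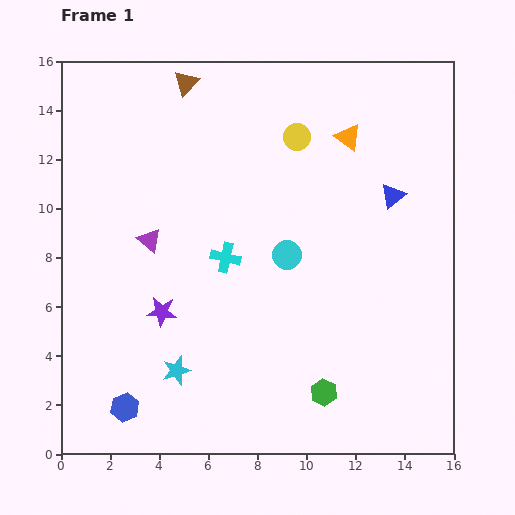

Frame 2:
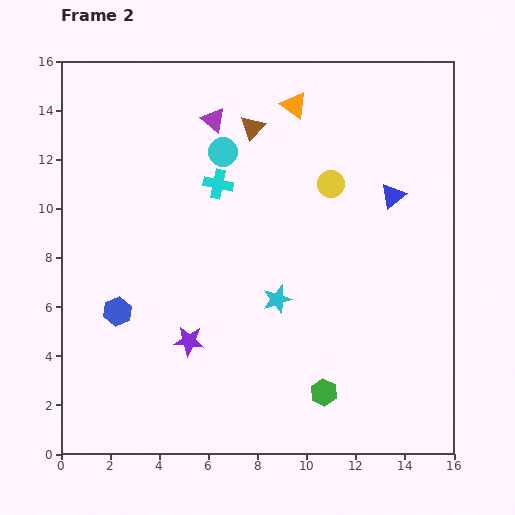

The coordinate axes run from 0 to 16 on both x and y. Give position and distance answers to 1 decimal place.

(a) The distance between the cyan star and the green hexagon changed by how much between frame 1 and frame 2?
-1.9

Distance in frame 1: 6.1. Distance in frame 2: 4.2.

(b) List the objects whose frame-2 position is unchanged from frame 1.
the green hexagon, the blue triangle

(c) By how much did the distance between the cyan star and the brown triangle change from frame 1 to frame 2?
-4.6

Distance in frame 1: 11.7. Distance in frame 2: 7.1.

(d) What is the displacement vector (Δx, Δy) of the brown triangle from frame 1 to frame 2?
(2.7, -1.8)

The brown triangle was at (5.1, 15.1) in frame 1 and (7.8, 13.3) in frame 2.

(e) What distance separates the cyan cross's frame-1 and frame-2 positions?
3.0

The cyan cross moved from (6.7, 8.0) to (6.4, 11.0), a distance of √(0.3² + 3.0²) ≈ 3.0.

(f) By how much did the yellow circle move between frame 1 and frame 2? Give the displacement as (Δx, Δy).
(1.4, -1.9)

The yellow circle was at (9.6, 12.9) in frame 1 and (11.0, 11.0) in frame 2.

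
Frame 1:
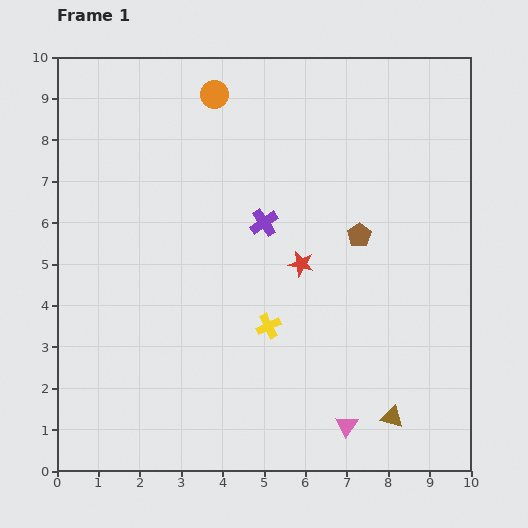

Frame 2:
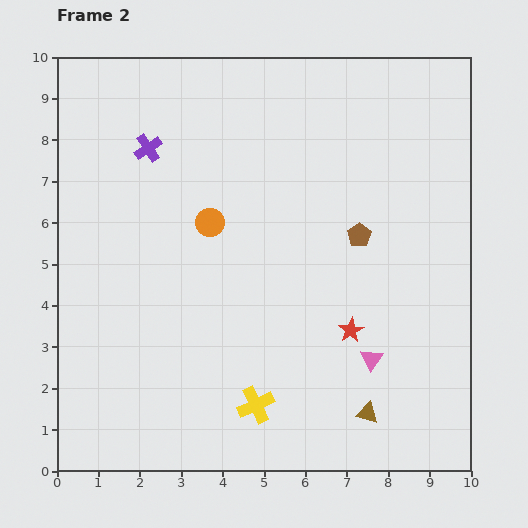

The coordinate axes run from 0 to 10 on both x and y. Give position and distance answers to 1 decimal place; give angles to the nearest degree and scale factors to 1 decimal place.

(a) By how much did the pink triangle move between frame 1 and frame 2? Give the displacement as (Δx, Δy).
(0.6, 1.6)

The pink triangle was at (7.0, 1.1) in frame 1 and (7.6, 2.7) in frame 2.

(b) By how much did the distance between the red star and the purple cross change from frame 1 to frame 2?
+5.3

Distance in frame 1: 1.3. Distance in frame 2: 6.6.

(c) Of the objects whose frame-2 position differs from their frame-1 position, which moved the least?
the brown triangle

(moved 0.6)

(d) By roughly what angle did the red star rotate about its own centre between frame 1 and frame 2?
30° clockwise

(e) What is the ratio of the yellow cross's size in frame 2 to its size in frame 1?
1.5×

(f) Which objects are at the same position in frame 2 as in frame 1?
the brown pentagon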